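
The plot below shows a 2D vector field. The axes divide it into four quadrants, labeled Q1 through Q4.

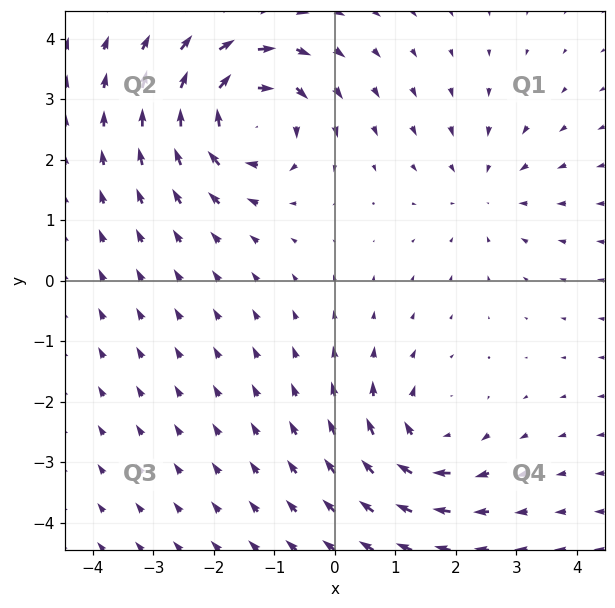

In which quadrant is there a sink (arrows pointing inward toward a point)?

Q1

The sink sits at approximately (2.5, 1.5), which lies in quadrant Q1. The divergence there is about -2, negative as expected for a sink.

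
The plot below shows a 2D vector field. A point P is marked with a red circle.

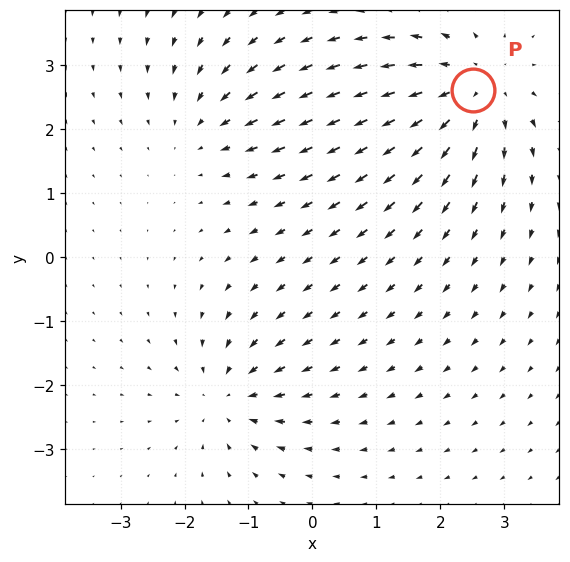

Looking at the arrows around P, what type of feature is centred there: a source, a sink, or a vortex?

source

At P (2.5, 2.6) the arrows spread outward. Divergence about +4, curl ≈0 — positive divergence with near-zero curl is a source.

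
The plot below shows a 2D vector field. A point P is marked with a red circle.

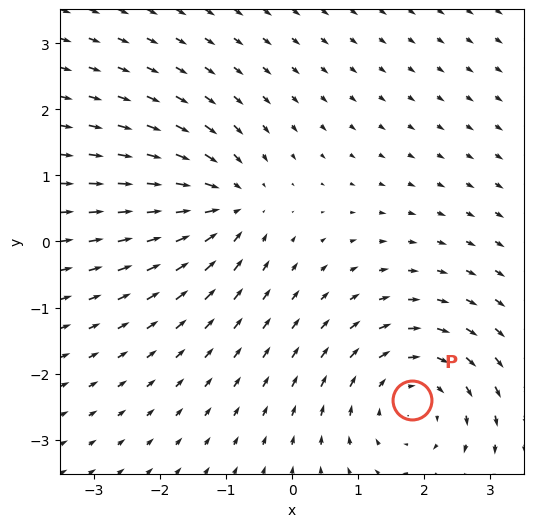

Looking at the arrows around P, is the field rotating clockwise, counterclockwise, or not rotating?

Near P at (1.8, -2.4) the arrows circulate clockwise. The curl (z-component) there is about -3; negative curl means clockwise rotation.

clockwise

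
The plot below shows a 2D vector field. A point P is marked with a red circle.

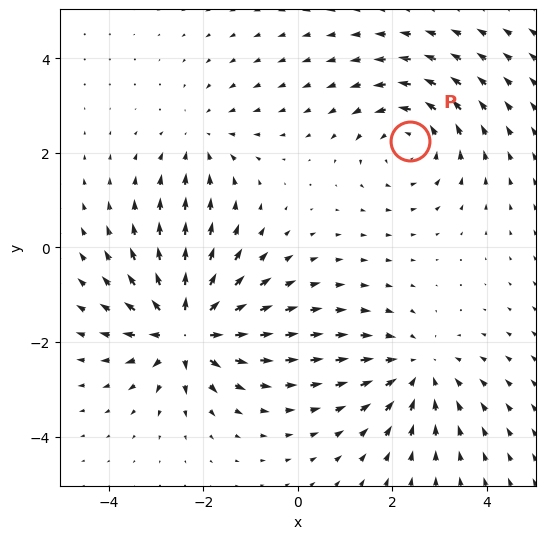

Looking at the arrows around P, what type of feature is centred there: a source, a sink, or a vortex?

At P (2.4, 2.3) the arrows circulate counterclockwise. Divergence ≈0, curl about +3 — near-zero divergence with nonzero curl is a vortex.

vortex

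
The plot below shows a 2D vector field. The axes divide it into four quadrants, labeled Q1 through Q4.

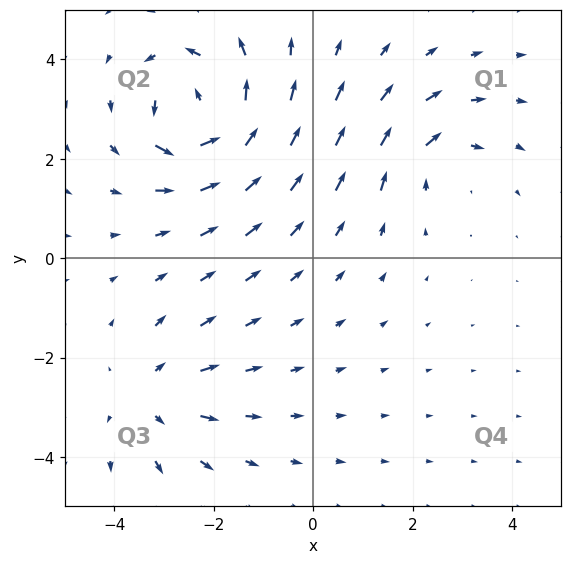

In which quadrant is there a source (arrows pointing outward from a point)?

The source sits at approximately (-3.3, -2.8), which lies in quadrant Q3. The divergence there is about +3, positive as expected for a source.

Q3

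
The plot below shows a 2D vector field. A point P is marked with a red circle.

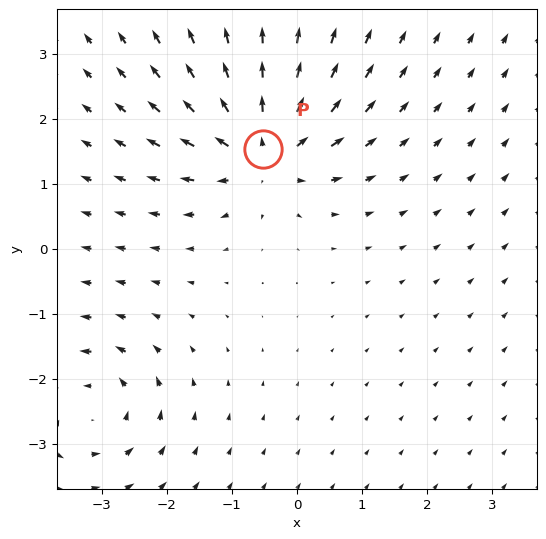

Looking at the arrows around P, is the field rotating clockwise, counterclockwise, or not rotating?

not rotating

Near P at (-0.5, 1.5) the arrows show no circulation. The curl there is ≈0.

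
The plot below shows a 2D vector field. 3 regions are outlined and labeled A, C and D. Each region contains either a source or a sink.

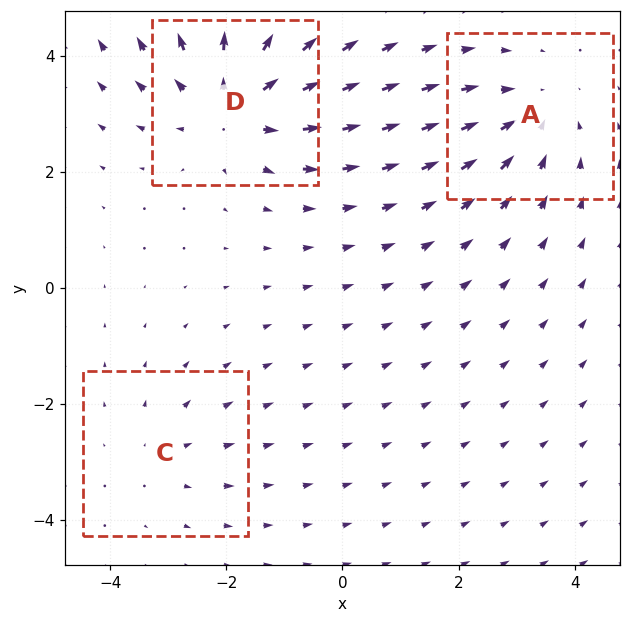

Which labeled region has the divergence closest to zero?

C

Divergence at each region's feature centre — A: about -3, C: about +2, D: about +4. Region C is closest to zero.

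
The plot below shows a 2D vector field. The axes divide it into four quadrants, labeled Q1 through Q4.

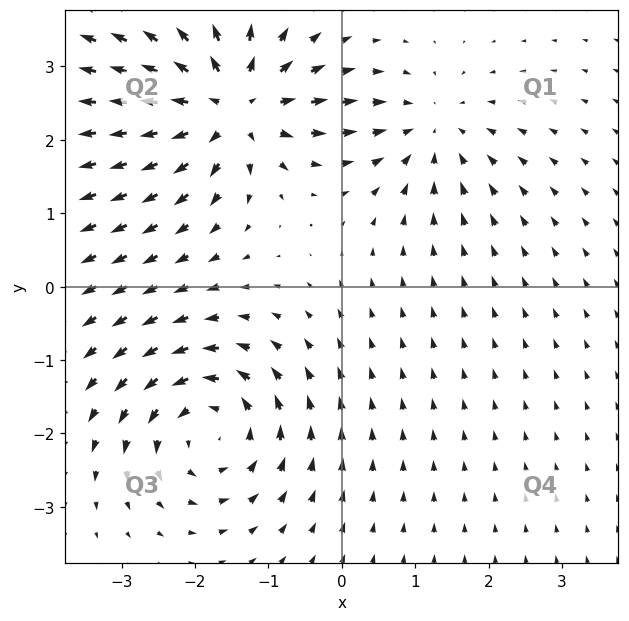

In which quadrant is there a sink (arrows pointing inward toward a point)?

Q1

The sink sits at approximately (1.2, 2.1), which lies in quadrant Q1. The divergence there is about -3, negative as expected for a sink.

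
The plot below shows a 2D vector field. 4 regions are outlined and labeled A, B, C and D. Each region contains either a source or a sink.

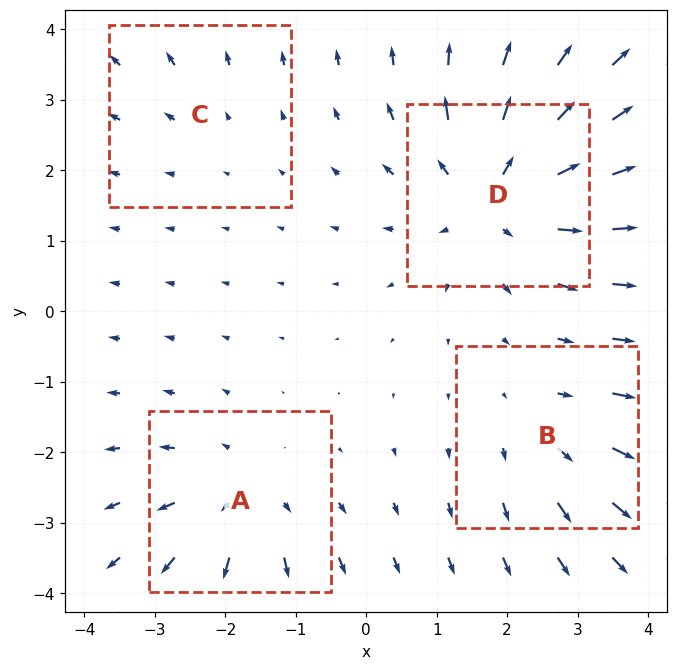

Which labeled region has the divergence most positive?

D

Divergence at each region's feature centre — A: about +4, B: about +3, C: about +2, D: about +6. Region D is most positive.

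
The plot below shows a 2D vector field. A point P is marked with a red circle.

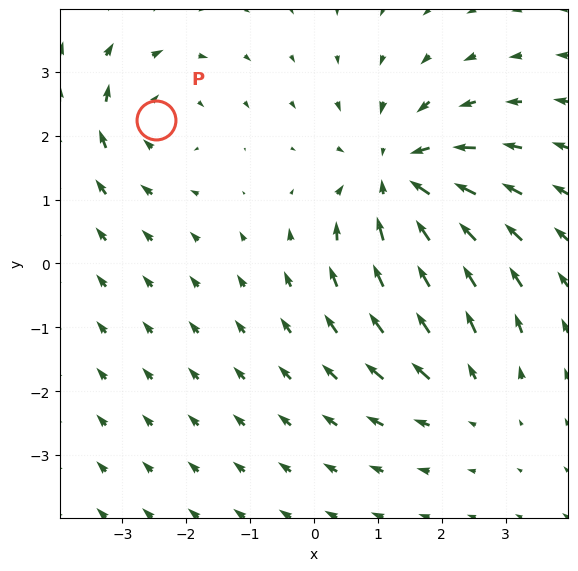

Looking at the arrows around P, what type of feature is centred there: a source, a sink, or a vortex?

At P (-2.5, 2.2) the arrows circulate clockwise. Divergence ≈0, curl about -3 — near-zero divergence with nonzero curl is a vortex.

vortex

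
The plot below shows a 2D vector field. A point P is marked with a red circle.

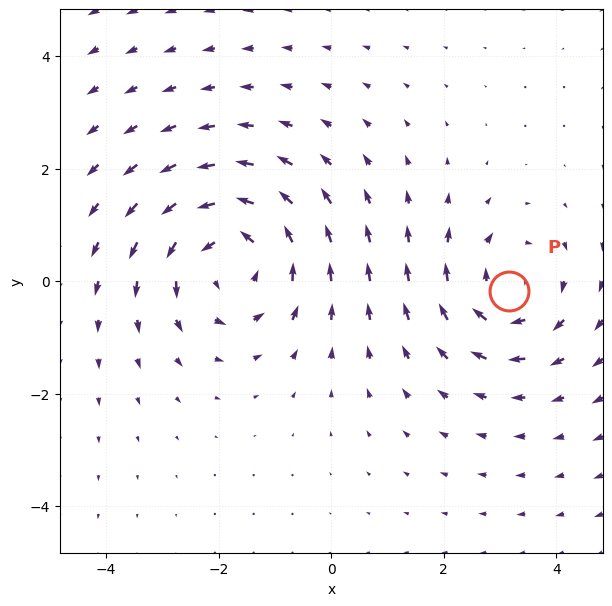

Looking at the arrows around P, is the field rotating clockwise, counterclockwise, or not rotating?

clockwise

Near P at (3.2, -0.2) the arrows circulate clockwise. The curl (z-component) there is about -3; negative curl means clockwise rotation.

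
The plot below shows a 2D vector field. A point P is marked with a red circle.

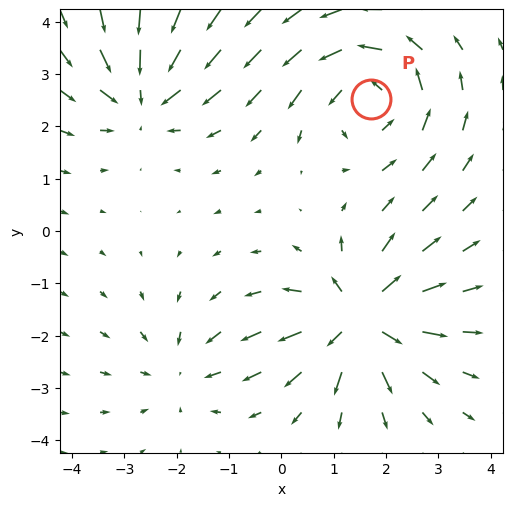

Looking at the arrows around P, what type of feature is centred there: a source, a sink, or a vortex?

vortex

At P (1.7, 2.5) the arrows circulate counterclockwise. Divergence ≈0, curl about +4 — near-zero divergence with nonzero curl is a vortex.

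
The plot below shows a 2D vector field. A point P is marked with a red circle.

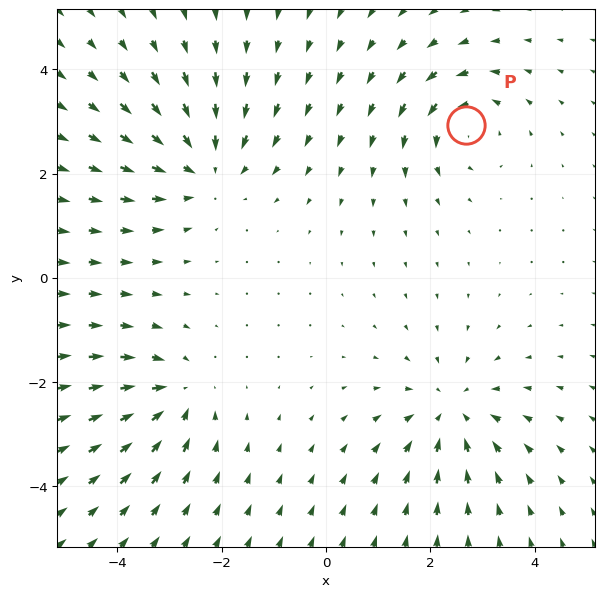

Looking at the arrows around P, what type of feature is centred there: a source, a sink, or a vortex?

At P (2.7, 2.9) the arrows circulate counterclockwise. Divergence ≈0, curl about +4 — near-zero divergence with nonzero curl is a vortex.

vortex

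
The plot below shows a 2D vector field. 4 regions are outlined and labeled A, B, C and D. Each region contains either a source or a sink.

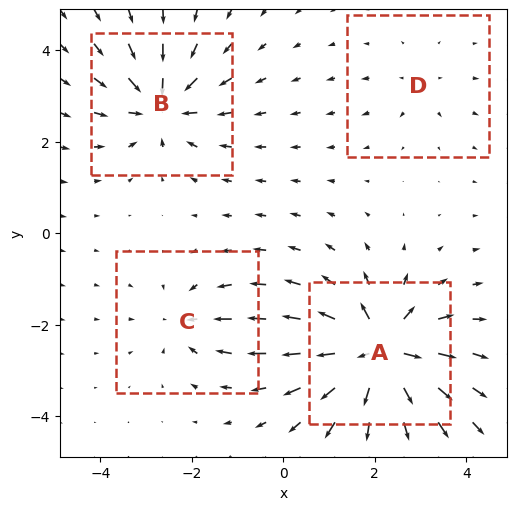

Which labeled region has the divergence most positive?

A

Divergence at each region's feature centre — A: about +8, B: about -6, C: about -4, D: about +2. Region A is most positive.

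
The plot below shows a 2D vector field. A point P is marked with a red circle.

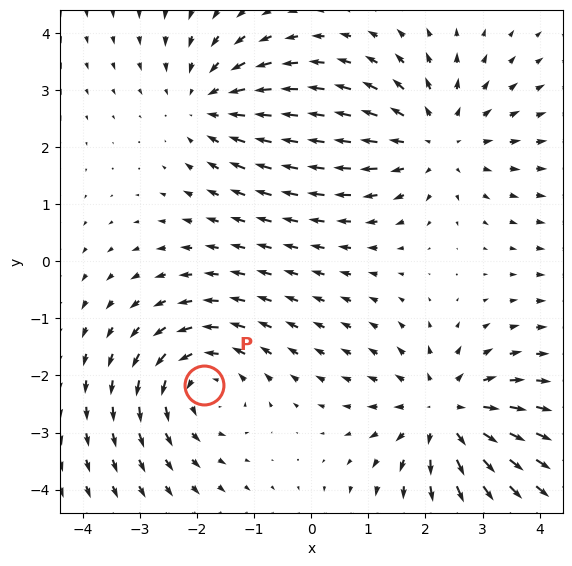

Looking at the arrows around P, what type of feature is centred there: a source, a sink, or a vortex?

vortex

At P (-1.9, -2.2) the arrows circulate counterclockwise. Divergence ≈0, curl about +4 — near-zero divergence with nonzero curl is a vortex.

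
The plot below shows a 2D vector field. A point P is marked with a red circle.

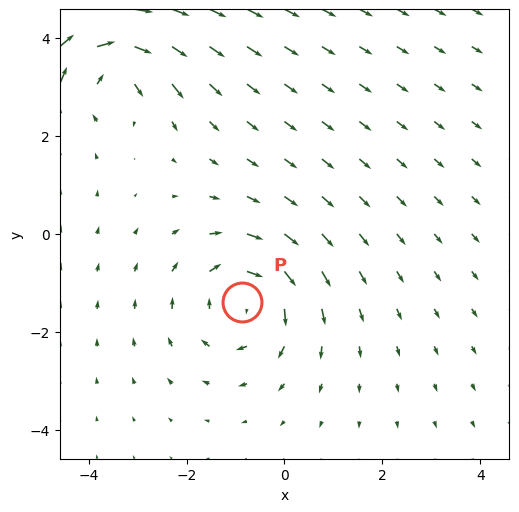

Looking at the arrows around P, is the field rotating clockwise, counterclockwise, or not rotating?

Near P at (-0.9, -1.4) the arrows circulate clockwise. The curl (z-component) there is about -3; negative curl means clockwise rotation.

clockwise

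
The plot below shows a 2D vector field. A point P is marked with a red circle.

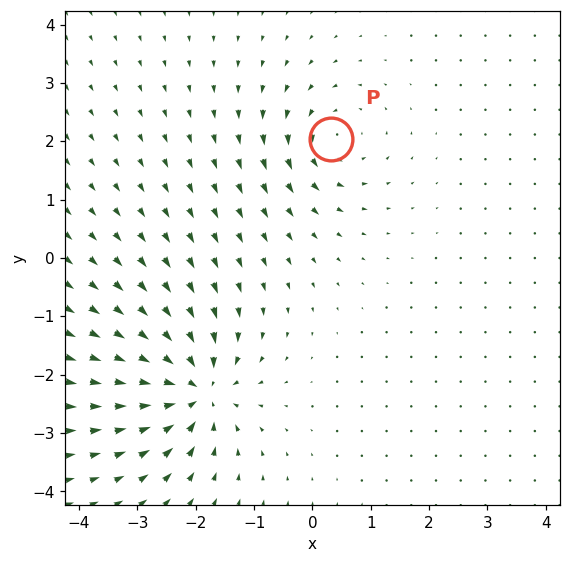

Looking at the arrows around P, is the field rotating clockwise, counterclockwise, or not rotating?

counterclockwise

Near P at (0.3, 2.0) the arrows circulate counterclockwise. The curl (z-component) there is about +4; positive curl means counterclockwise rotation.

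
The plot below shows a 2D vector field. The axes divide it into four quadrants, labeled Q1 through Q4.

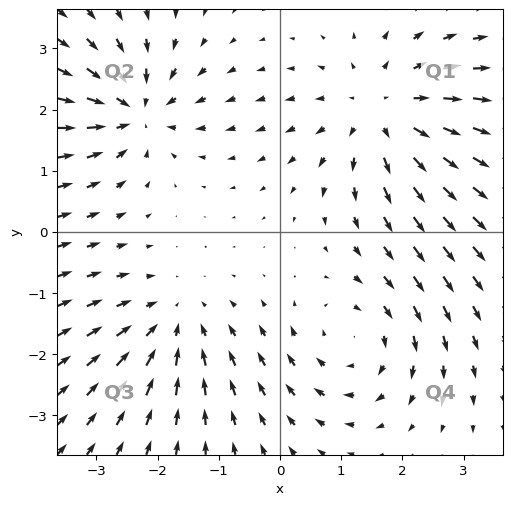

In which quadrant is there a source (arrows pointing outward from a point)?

The source sits at approximately (1.7, 2.0), which lies in quadrant Q1. The divergence there is about +4, positive as expected for a source.

Q1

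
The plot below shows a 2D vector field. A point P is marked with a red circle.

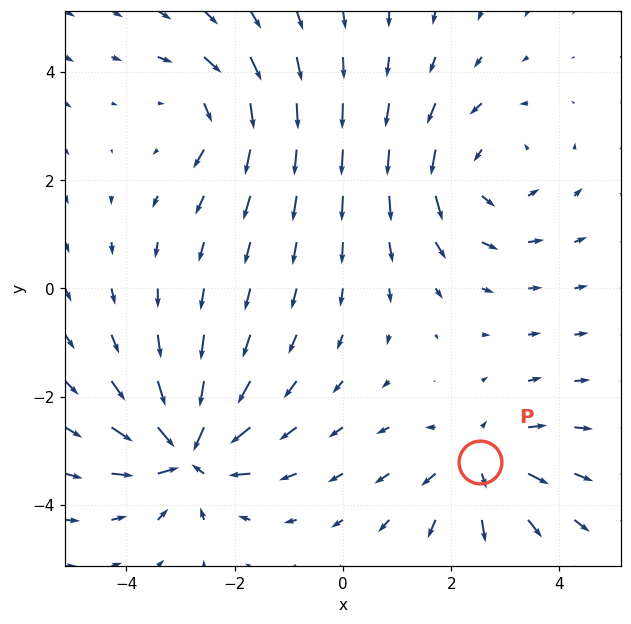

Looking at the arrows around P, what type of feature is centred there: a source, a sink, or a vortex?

At P (2.5, -3.2) the arrows spread outward. Divergence about +4, curl ≈0 — positive divergence with near-zero curl is a source.

source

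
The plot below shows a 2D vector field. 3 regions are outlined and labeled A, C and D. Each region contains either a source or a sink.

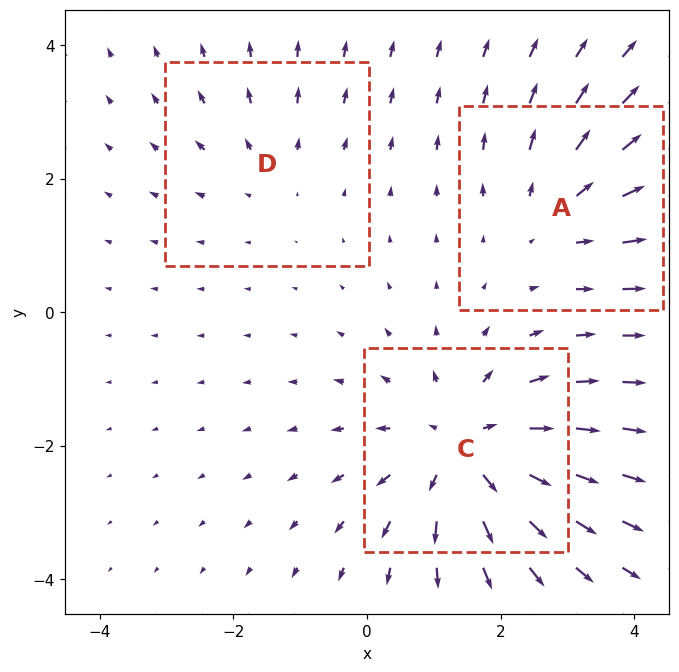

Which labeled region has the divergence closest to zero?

D

Divergence at each region's feature centre — A: about +3, C: about +4, D: about +2. Region D is closest to zero.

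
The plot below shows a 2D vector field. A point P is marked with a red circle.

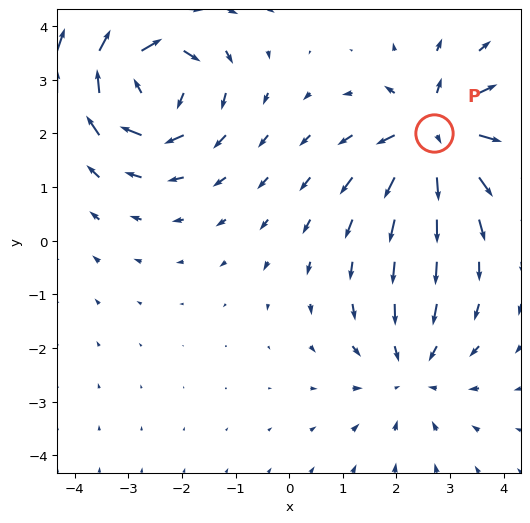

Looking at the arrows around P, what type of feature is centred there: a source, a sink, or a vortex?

At P (2.7, 2.0) the arrows spread outward. Divergence about +6, curl ≈0 — positive divergence with near-zero curl is a source.

source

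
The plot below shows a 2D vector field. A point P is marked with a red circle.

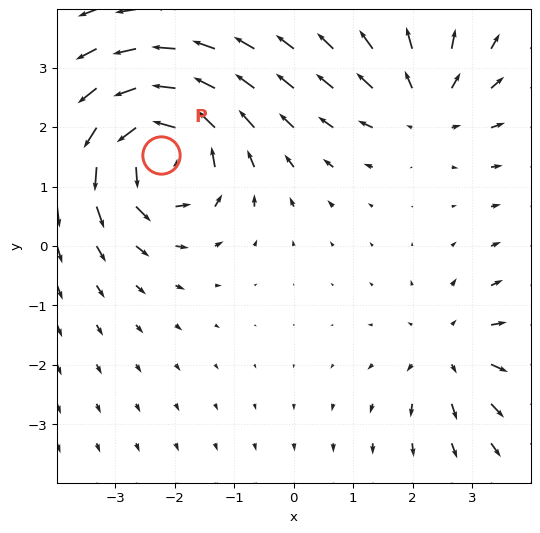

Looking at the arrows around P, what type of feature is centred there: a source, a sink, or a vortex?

At P (-2.2, 1.5) the arrows circulate counterclockwise. Divergence ≈0, curl about +6 — near-zero divergence with nonzero curl is a vortex.

vortex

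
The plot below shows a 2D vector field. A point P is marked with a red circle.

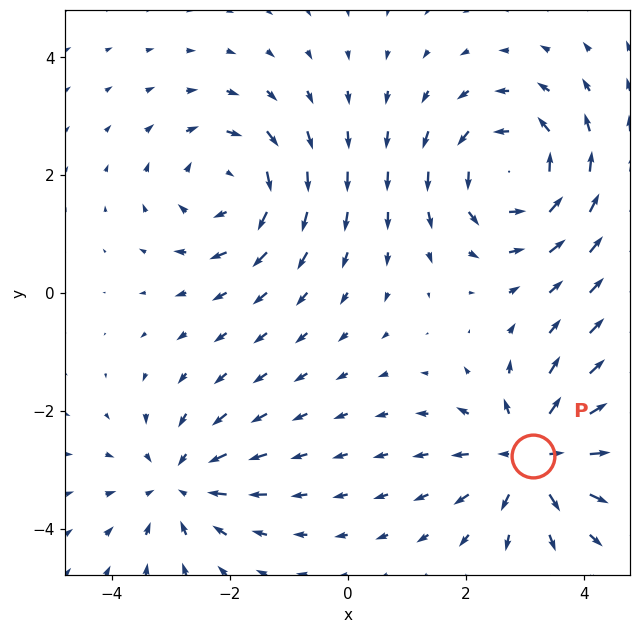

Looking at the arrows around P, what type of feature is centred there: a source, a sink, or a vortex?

source

At P (3.1, -2.8) the arrows spread outward. Divergence about +4, curl ≈0 — positive divergence with near-zero curl is a source.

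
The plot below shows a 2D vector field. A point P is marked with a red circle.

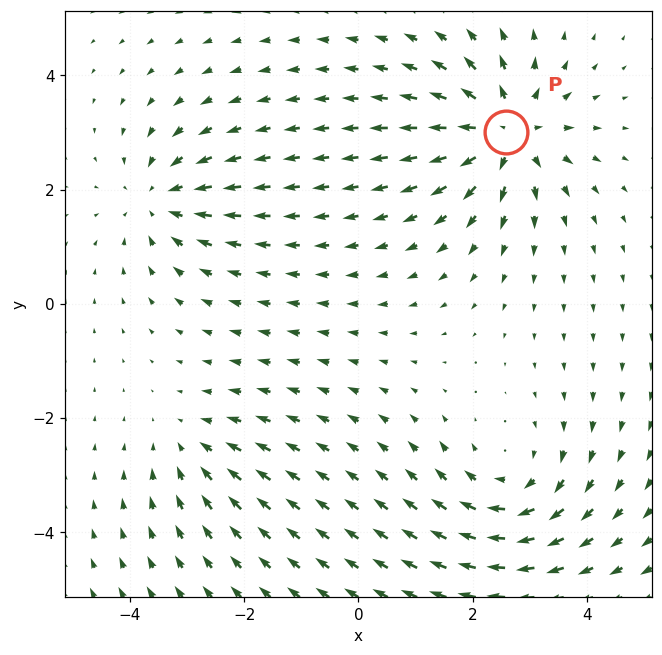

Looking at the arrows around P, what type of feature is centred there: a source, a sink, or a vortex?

source

At P (2.6, 3.0) the arrows spread outward. Divergence about +6, curl ≈0 — positive divergence with near-zero curl is a source.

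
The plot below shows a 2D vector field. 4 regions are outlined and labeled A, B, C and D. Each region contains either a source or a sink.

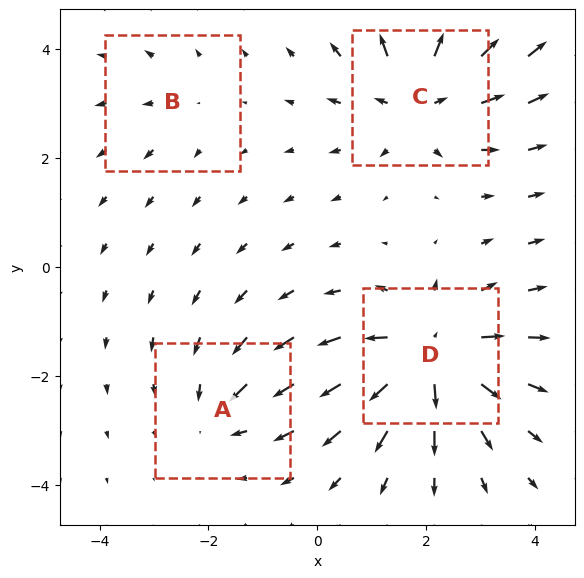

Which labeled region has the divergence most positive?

Divergence at each region's feature centre — A: about -3, B: about +2, C: about +5, D: about +7. Region D is most positive.

D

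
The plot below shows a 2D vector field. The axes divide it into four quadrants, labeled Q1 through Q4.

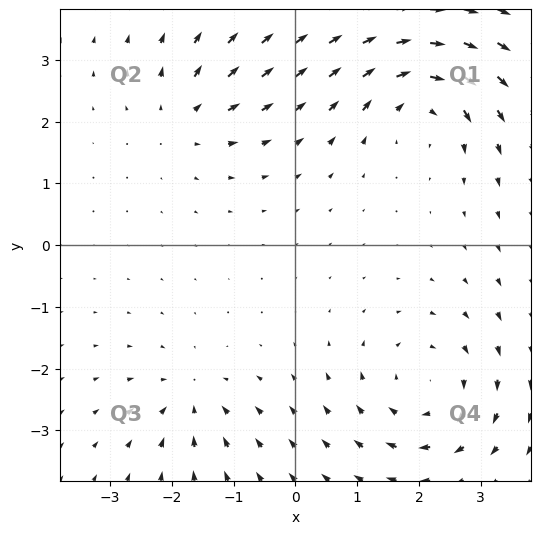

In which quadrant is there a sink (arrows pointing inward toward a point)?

Q3

The sink sits at approximately (-1.7, -2.5), which lies in quadrant Q3. The divergence there is about -4, negative as expected for a sink.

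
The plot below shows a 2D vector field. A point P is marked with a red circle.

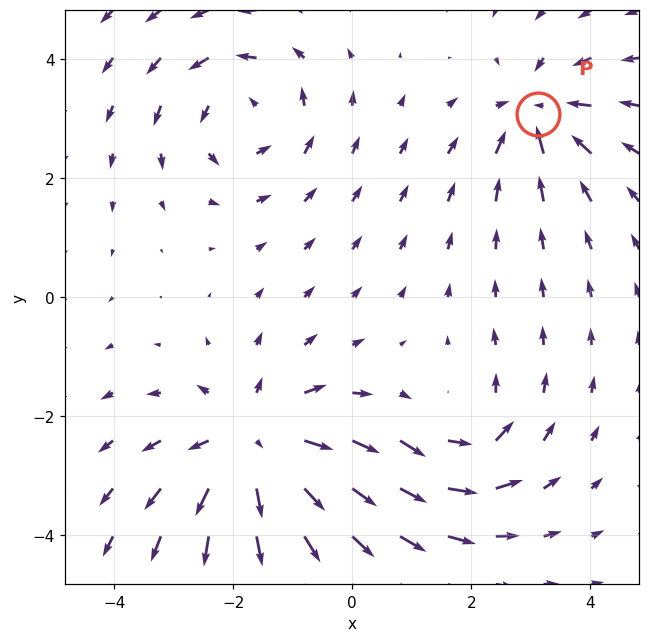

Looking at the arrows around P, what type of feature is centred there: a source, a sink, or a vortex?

At P (3.1, 3.1) the arrows converge inward. Divergence about -4, curl ≈0 — negative divergence with near-zero curl is a sink.

sink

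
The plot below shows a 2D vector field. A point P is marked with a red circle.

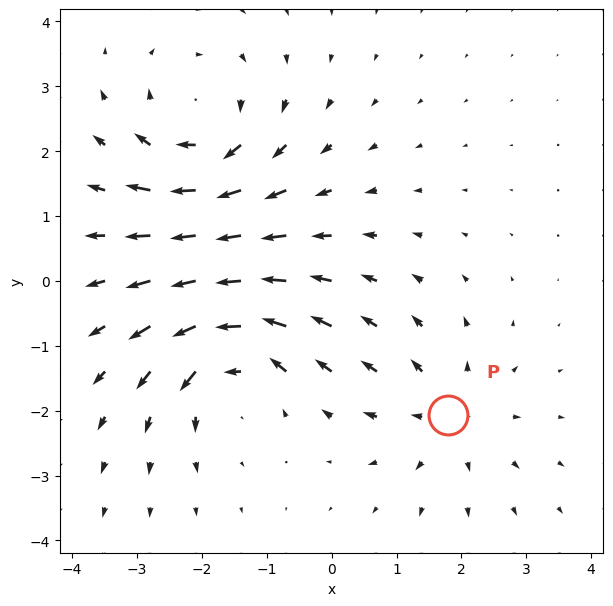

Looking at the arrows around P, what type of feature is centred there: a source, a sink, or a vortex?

At P (1.8, -2.1) the arrows spread outward. Divergence about +3, curl ≈0 — positive divergence with near-zero curl is a source.

source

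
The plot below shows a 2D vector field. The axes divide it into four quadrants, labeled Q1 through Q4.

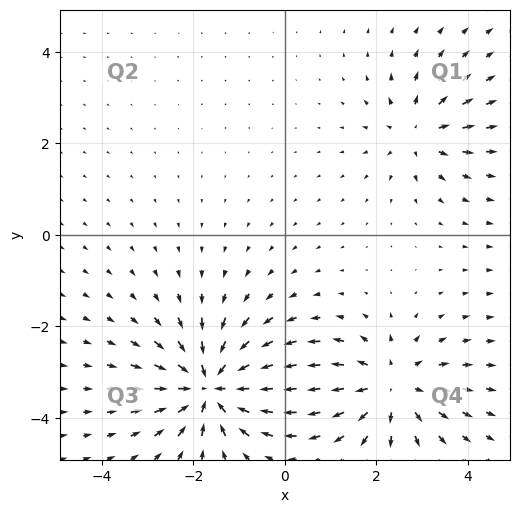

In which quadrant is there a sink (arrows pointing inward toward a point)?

The sink sits at approximately (-1.6, -3.3), which lies in quadrant Q3. The divergence there is about -6, negative as expected for a sink.

Q3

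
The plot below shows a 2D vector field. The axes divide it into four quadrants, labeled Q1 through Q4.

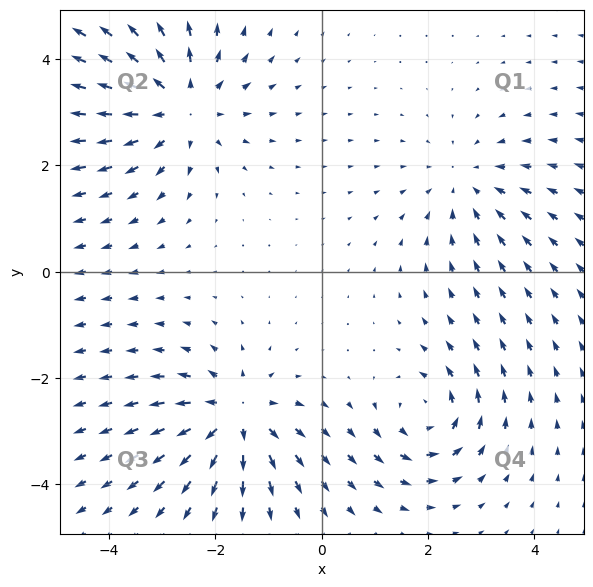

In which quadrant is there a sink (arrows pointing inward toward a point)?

Q1

The sink sits at approximately (2.7, 1.6), which lies in quadrant Q1. The divergence there is about -2, negative as expected for a sink.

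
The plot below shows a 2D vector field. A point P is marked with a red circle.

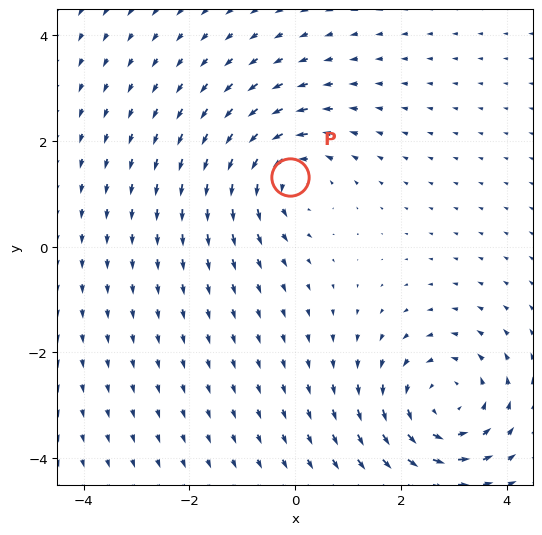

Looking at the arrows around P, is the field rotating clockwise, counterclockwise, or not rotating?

counterclockwise

Near P at (-0.1, 1.3) the arrows circulate counterclockwise. The curl (z-component) there is about +4; positive curl means counterclockwise rotation.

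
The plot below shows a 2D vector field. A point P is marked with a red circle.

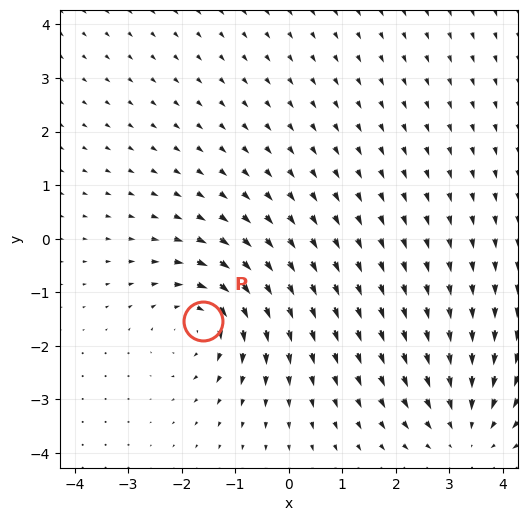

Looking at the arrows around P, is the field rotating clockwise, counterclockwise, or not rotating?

Near P at (-1.6, -1.5) the arrows circulate clockwise. The curl (z-component) there is about -5; negative curl means clockwise rotation.

clockwise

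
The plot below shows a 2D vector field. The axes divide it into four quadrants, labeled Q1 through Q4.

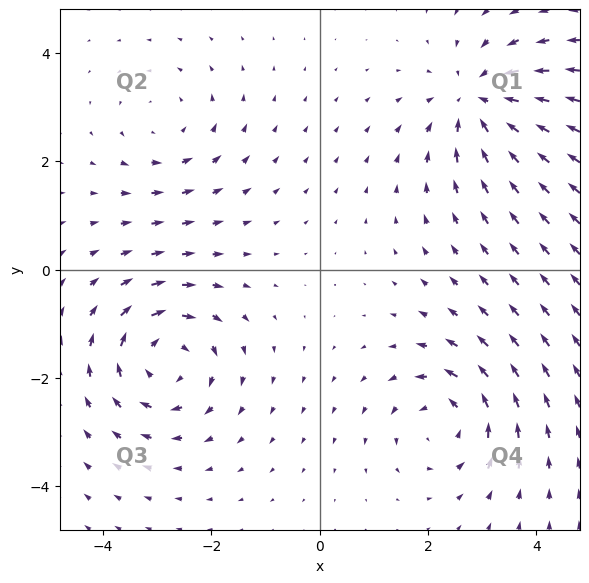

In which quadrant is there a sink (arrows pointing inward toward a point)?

The sink sits at approximately (2.9, 3.1), which lies in quadrant Q1. The divergence there is about -5, negative as expected for a sink.

Q1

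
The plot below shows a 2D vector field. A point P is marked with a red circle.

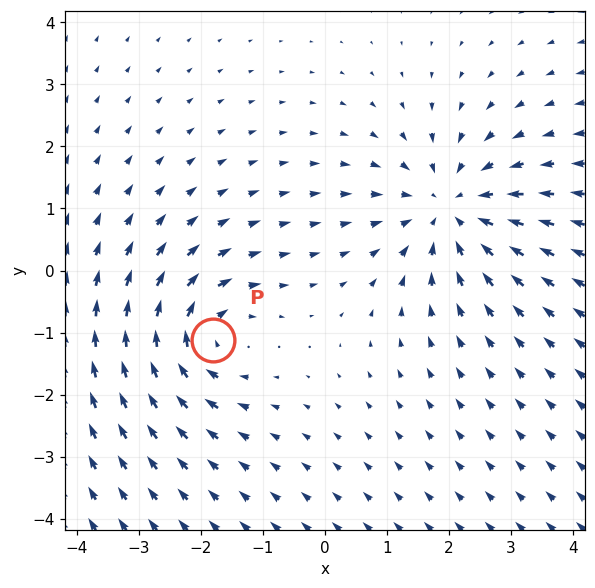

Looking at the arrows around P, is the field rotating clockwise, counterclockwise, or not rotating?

Near P at (-1.8, -1.1) the arrows circulate clockwise. The curl (z-component) there is about -4; negative curl means clockwise rotation.

clockwise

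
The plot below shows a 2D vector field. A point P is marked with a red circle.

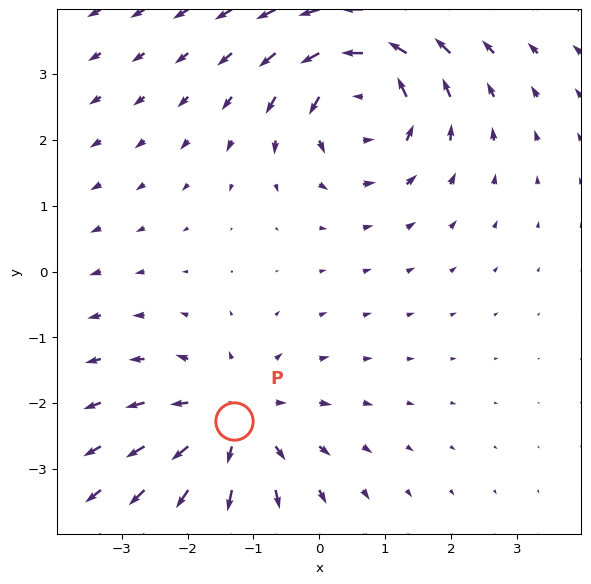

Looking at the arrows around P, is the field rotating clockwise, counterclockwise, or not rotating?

not rotating

Near P at (-1.3, -2.3) the arrows show no circulation. The curl there is ≈0.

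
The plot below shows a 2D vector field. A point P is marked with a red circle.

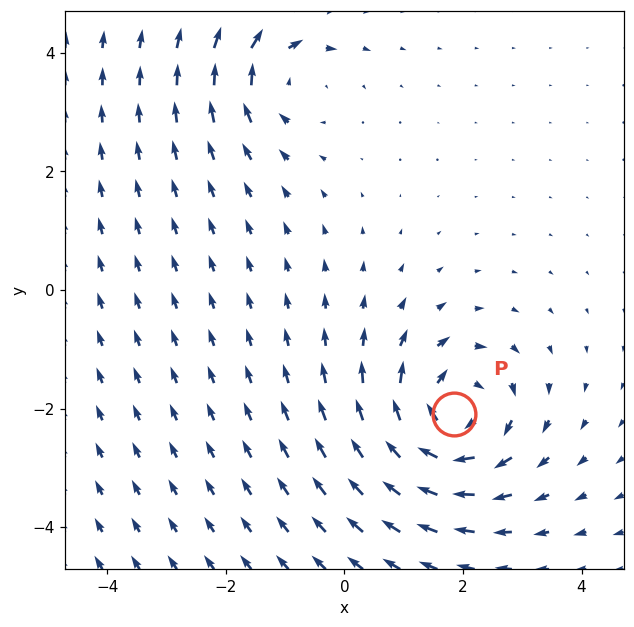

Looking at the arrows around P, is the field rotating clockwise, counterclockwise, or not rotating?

Near P at (1.8, -2.1) the arrows circulate clockwise. The curl (z-component) there is about -6; negative curl means clockwise rotation.

clockwise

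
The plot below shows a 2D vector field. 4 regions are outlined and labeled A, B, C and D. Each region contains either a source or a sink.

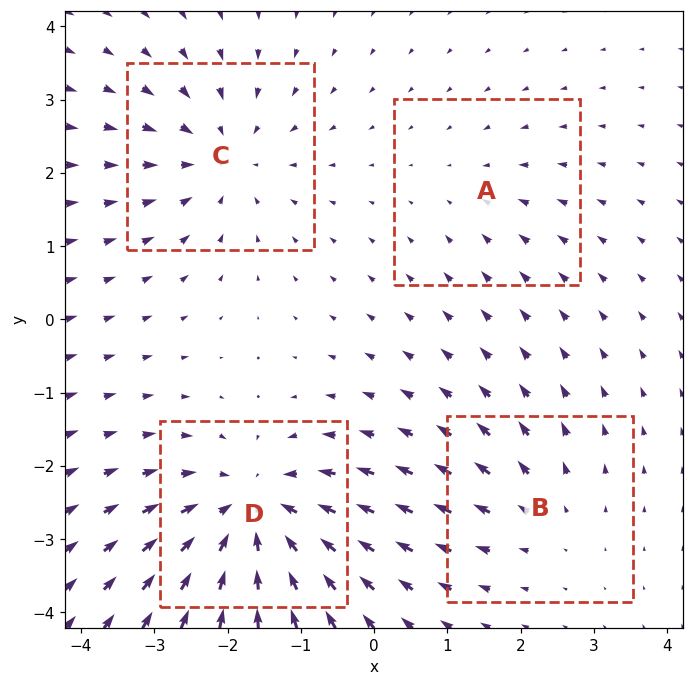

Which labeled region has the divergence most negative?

Divergence at each region's feature centre — A: about -2, B: about +3, C: about -4, D: about -6. Region D is most negative.

D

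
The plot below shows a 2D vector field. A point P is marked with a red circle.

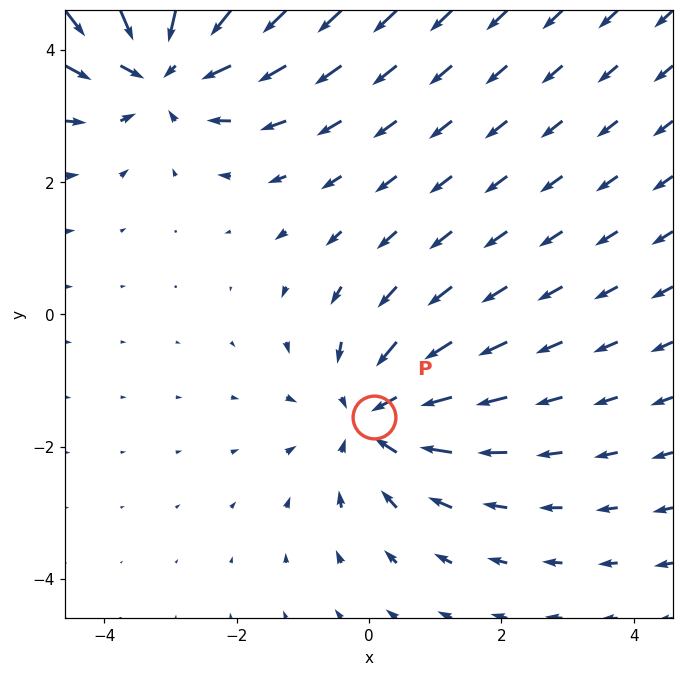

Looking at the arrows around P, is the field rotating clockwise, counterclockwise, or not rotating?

not rotating

Near P at (0.1, -1.5) the arrows show no circulation. The curl there is ≈0.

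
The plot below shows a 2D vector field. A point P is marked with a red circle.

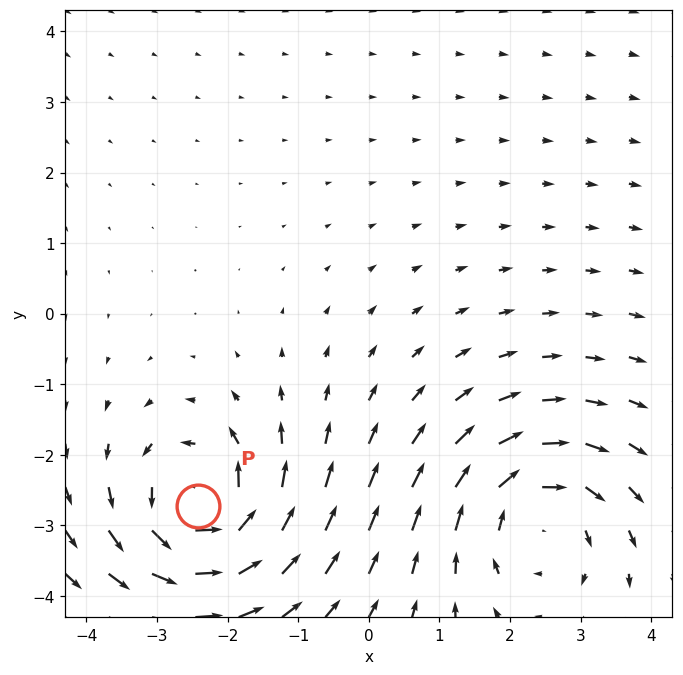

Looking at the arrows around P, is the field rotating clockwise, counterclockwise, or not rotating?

counterclockwise

Near P at (-2.4, -2.7) the arrows circulate counterclockwise. The curl (z-component) there is about +5; positive curl means counterclockwise rotation.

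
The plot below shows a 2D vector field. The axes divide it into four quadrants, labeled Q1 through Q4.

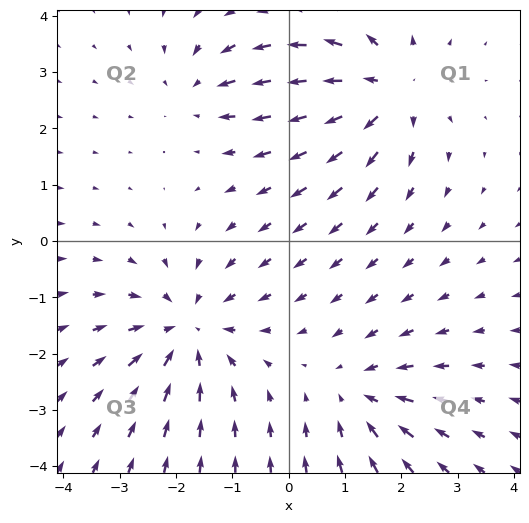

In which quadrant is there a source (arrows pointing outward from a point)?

Q1

The source sits at approximately (1.8, 2.7), which lies in quadrant Q1. The divergence there is about +5, positive as expected for a source.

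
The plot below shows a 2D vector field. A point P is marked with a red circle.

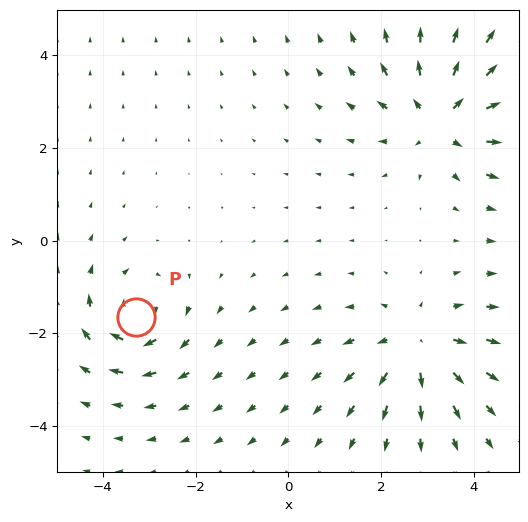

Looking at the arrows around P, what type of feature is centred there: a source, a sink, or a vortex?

vortex

At P (-3.3, -1.7) the arrows circulate clockwise. Divergence ≈0, curl about -4 — near-zero divergence with nonzero curl is a vortex.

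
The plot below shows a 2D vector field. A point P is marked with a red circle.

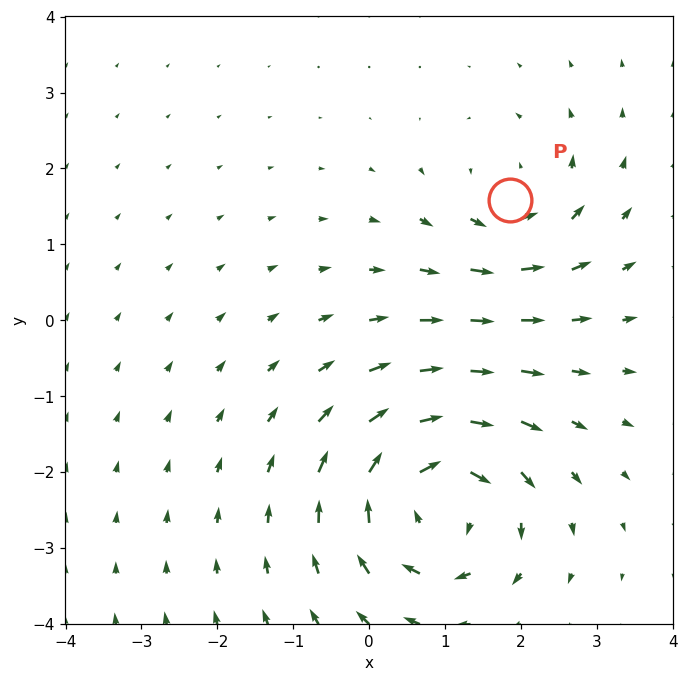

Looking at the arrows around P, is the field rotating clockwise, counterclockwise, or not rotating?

counterclockwise

Near P at (1.8, 1.6) the arrows circulate counterclockwise. The curl (z-component) there is about +3; positive curl means counterclockwise rotation.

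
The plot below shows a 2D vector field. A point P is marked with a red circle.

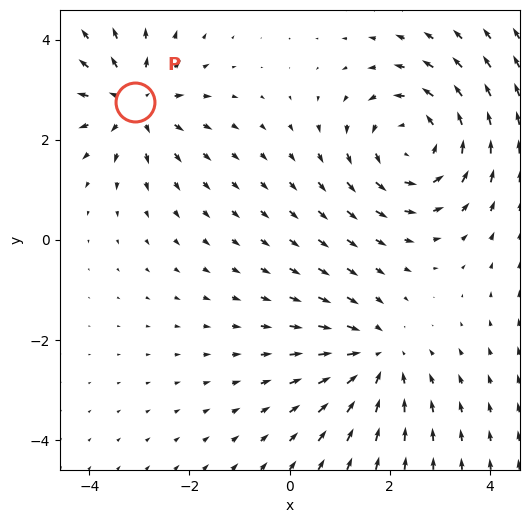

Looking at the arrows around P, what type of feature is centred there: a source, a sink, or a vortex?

source

At P (-3.1, 2.7) the arrows spread outward. Divergence about +4, curl ≈0 — positive divergence with near-zero curl is a source.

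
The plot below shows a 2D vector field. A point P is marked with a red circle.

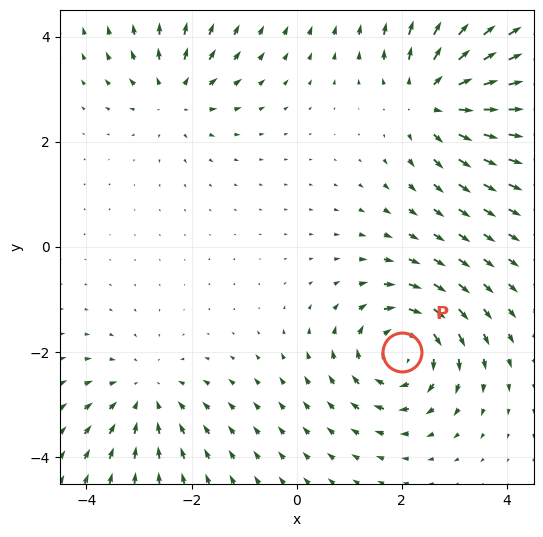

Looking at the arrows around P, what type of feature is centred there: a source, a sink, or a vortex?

vortex

At P (2.0, -2.0) the arrows circulate clockwise. Divergence ≈0, curl about -6 — near-zero divergence with nonzero curl is a vortex.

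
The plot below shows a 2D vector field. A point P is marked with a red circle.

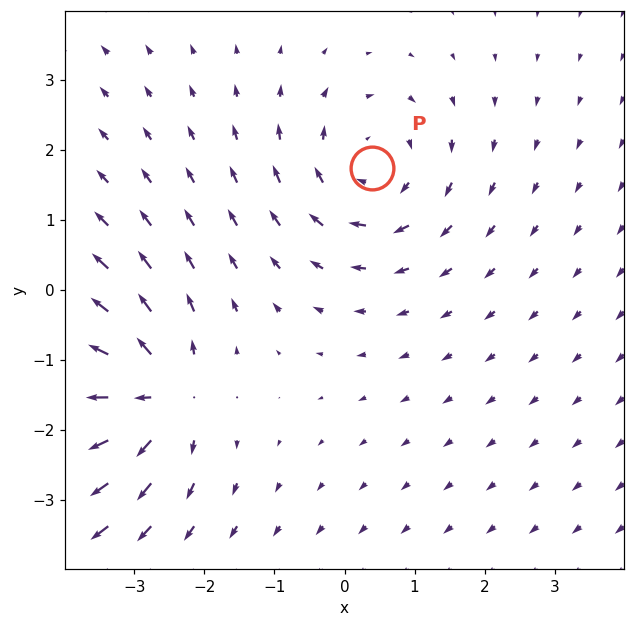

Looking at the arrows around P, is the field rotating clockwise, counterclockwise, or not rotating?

clockwise

Near P at (0.4, 1.7) the arrows circulate clockwise. The curl (z-component) there is about -3; negative curl means clockwise rotation.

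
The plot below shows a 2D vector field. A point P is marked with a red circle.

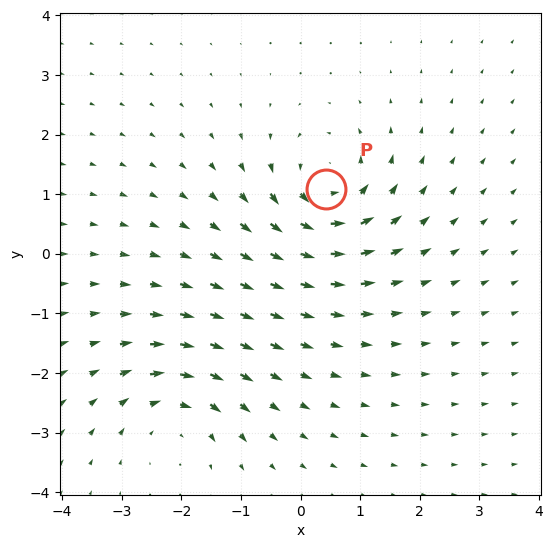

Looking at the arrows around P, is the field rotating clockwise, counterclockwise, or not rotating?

Near P at (0.4, 1.1) the arrows circulate counterclockwise. The curl (z-component) there is about +6; positive curl means counterclockwise rotation.

counterclockwise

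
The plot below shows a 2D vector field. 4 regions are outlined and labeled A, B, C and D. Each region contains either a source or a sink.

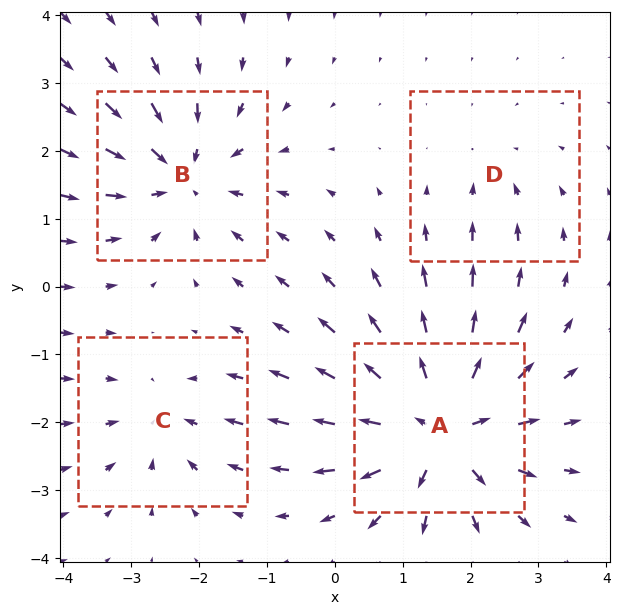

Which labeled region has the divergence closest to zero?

D

Divergence at each region's feature centre — A: about +7, B: about -5, C: about -3, D: about -2. Region D is closest to zero.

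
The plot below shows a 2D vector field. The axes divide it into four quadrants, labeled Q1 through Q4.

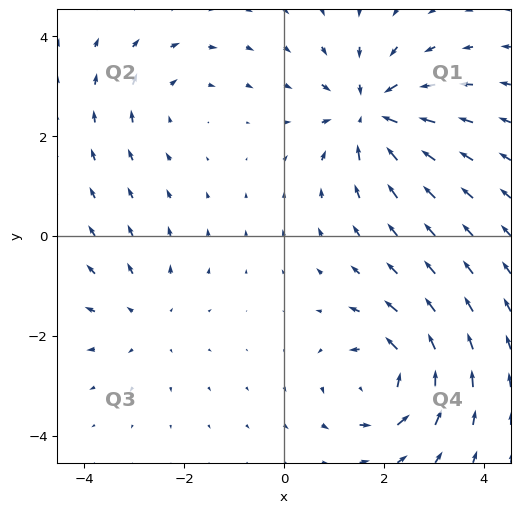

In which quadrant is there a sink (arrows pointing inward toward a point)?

The sink sits at approximately (1.7, 2.5), which lies in quadrant Q1. The divergence there is about -5, negative as expected for a sink.

Q1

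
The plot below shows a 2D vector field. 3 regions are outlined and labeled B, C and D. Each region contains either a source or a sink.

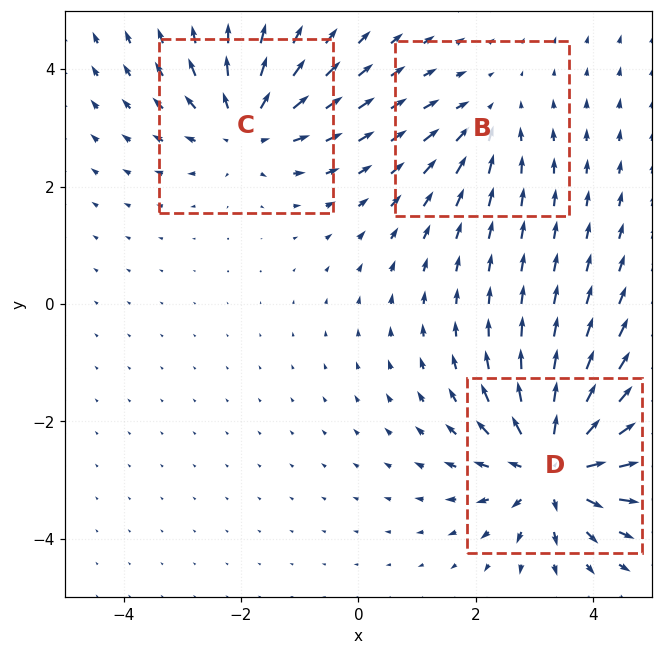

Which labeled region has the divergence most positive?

D

Divergence at each region's feature centre — B: about -2, C: about +4, D: about +5. Region D is most positive.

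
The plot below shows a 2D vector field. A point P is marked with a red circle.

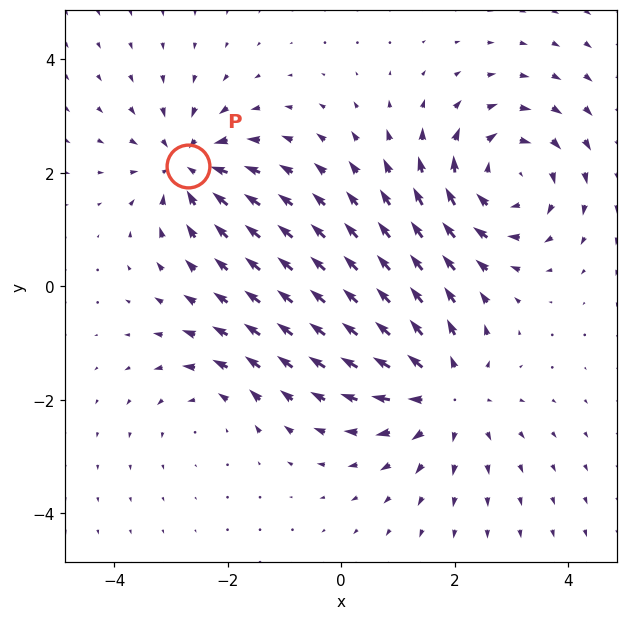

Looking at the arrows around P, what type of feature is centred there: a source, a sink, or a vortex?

sink

At P (-2.7, 2.1) the arrows converge inward. Divergence about -5, curl ≈0 — negative divergence with near-zero curl is a sink.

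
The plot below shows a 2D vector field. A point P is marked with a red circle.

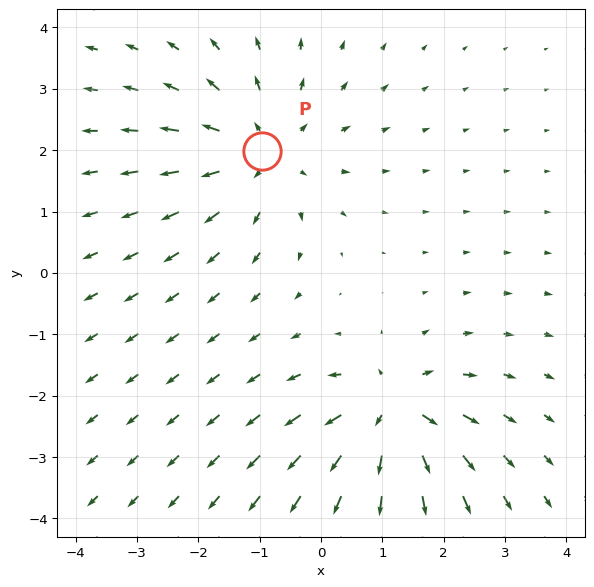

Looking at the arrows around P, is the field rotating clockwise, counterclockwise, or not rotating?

Near P at (-1.0, 2.0) the arrows show no circulation. The curl there is ≈0.

not rotating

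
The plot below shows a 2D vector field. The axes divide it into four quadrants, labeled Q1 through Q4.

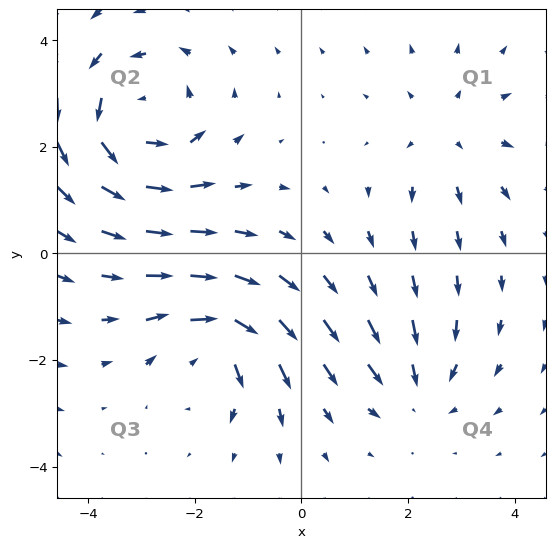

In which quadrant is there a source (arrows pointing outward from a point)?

Q1

The source sits at approximately (2.8, 2.2), which lies in quadrant Q1. The divergence there is about +2, positive as expected for a source.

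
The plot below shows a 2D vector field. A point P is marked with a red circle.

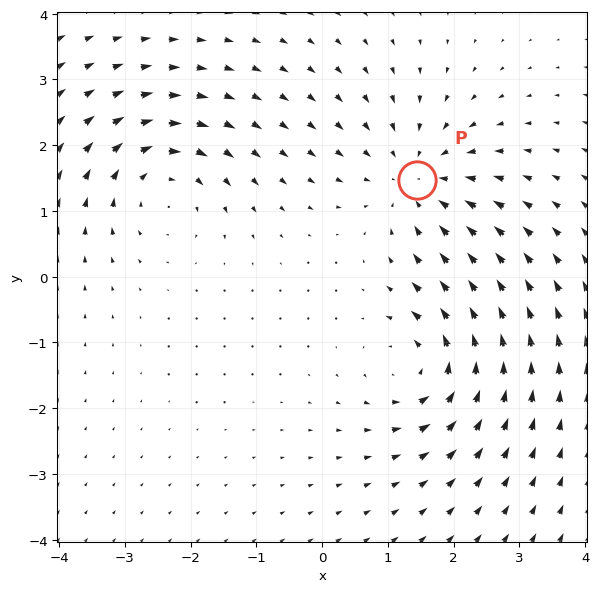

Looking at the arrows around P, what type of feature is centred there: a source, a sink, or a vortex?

sink

At P (1.4, 1.5) the arrows converge inward. Divergence about -5, curl ≈0 — negative divergence with near-zero curl is a sink.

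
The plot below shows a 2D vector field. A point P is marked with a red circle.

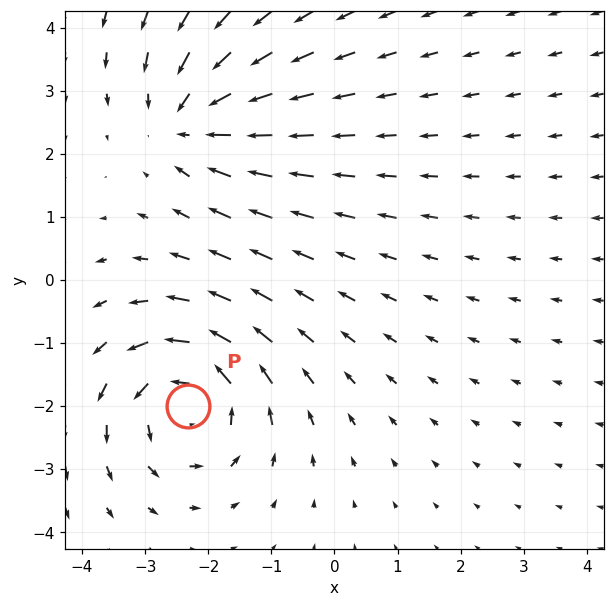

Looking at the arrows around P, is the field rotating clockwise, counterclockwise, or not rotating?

counterclockwise

Near P at (-2.3, -2.0) the arrows circulate counterclockwise. The curl (z-component) there is about +5; positive curl means counterclockwise rotation.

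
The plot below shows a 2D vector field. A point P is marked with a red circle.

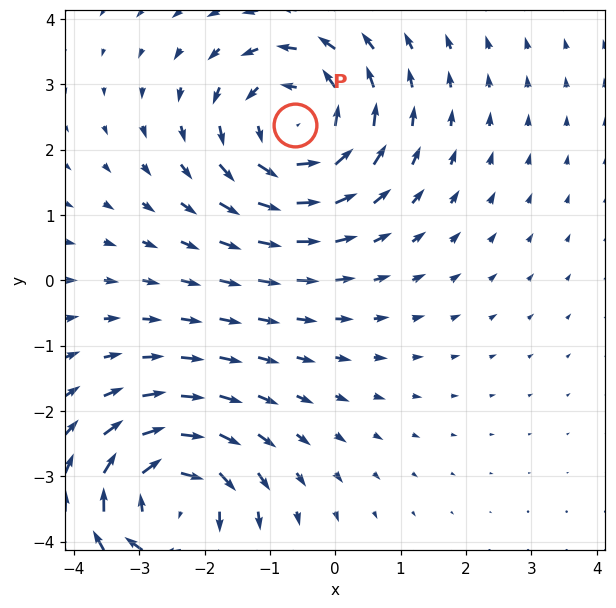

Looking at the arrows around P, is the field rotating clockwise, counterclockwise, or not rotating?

Near P at (-0.6, 2.4) the arrows circulate counterclockwise. The curl (z-component) there is about +4; positive curl means counterclockwise rotation.

counterclockwise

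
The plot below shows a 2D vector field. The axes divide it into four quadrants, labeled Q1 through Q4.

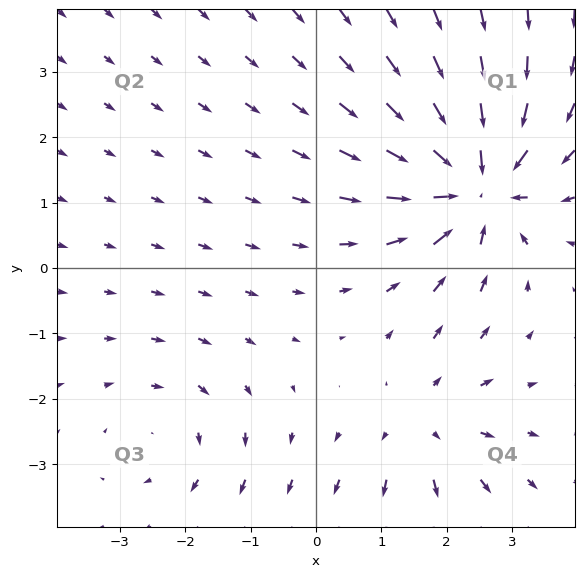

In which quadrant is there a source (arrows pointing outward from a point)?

The source sits at approximately (1.7, -2.4), which lies in quadrant Q4. The divergence there is about +3, positive as expected for a source.

Q4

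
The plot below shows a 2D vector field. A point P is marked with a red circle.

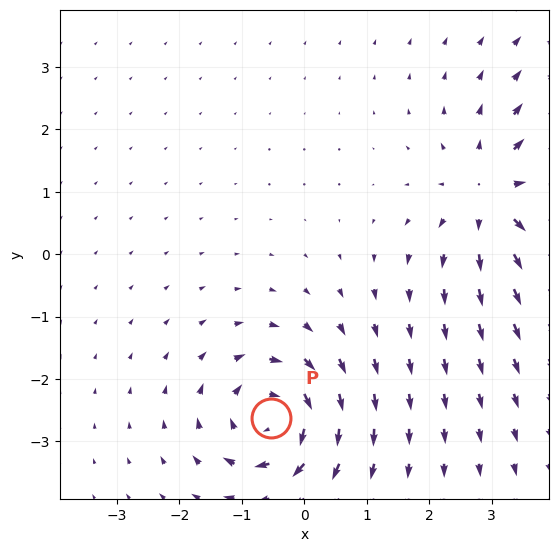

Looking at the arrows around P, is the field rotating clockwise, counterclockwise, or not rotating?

clockwise

Near P at (-0.5, -2.6) the arrows circulate clockwise. The curl (z-component) there is about -5; negative curl means clockwise rotation.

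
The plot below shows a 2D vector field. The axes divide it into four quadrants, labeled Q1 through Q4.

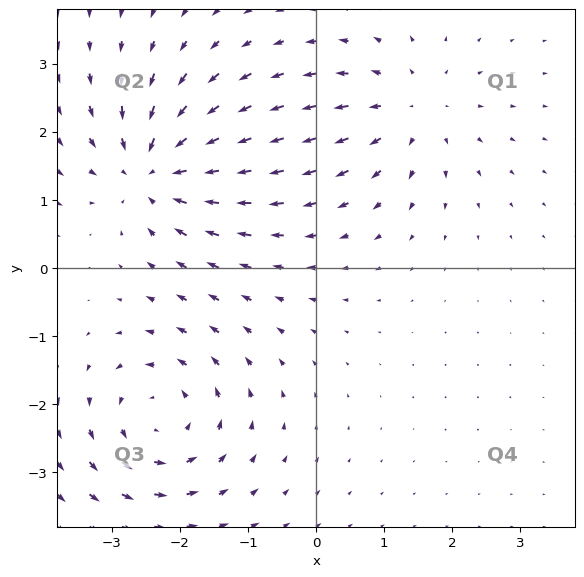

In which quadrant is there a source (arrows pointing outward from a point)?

The source sits at approximately (1.4, 2.3), which lies in quadrant Q1. The divergence there is about +3, positive as expected for a source.

Q1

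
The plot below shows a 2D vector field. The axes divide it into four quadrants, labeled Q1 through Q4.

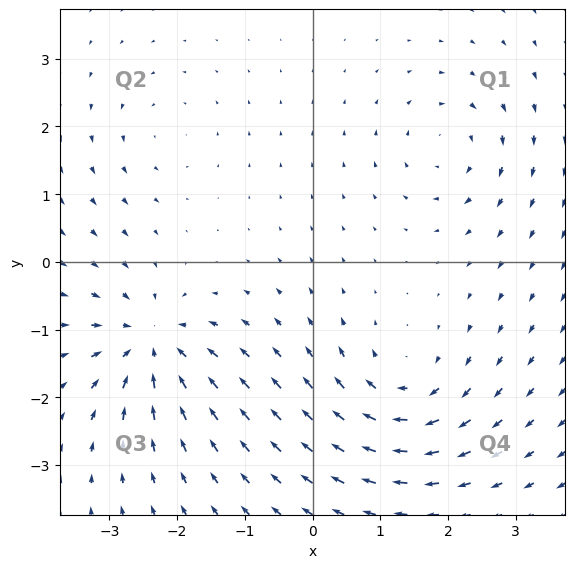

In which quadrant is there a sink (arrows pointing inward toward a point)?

The sink sits at approximately (-2.4, -1.2), which lies in quadrant Q3. The divergence there is about -7, negative as expected for a sink.

Q3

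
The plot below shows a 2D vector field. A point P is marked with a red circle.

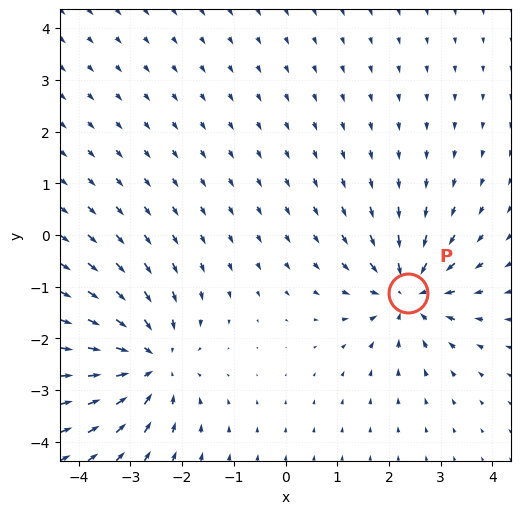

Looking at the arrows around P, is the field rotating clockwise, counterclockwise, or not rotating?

Near P at (2.4, -1.1) the arrows show no circulation. The curl there is ≈0.

not rotating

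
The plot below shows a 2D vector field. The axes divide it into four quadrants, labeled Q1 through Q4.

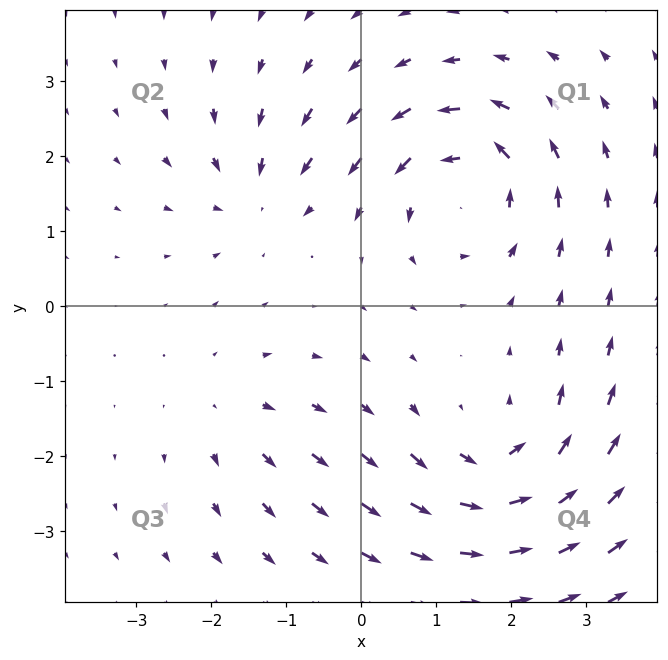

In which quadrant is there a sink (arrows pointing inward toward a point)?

Q2

The sink sits at approximately (-1.4, 1.5), which lies in quadrant Q2. The divergence there is about -4, negative as expected for a sink.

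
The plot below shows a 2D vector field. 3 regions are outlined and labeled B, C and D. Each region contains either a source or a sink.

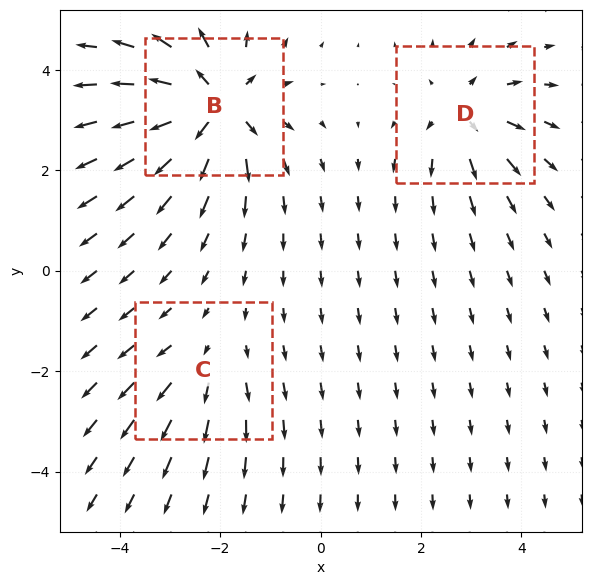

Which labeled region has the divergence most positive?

Divergence at each region's feature centre — B: about +6, C: about +2, D: about +3. Region B is most positive.

B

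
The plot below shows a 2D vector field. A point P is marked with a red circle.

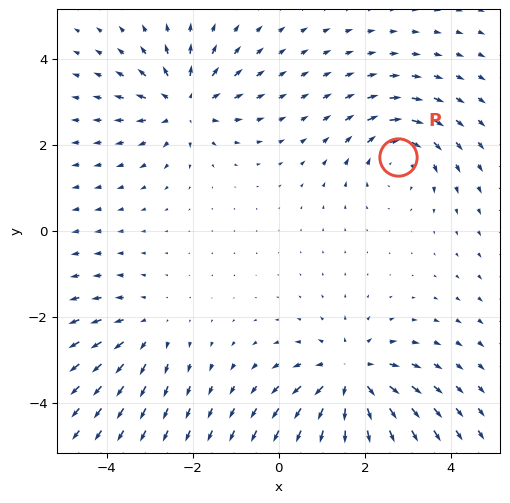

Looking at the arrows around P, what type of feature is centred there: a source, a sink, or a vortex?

At P (2.8, 1.7) the arrows circulate clockwise. Divergence ≈0, curl about -4 — near-zero divergence with nonzero curl is a vortex.

vortex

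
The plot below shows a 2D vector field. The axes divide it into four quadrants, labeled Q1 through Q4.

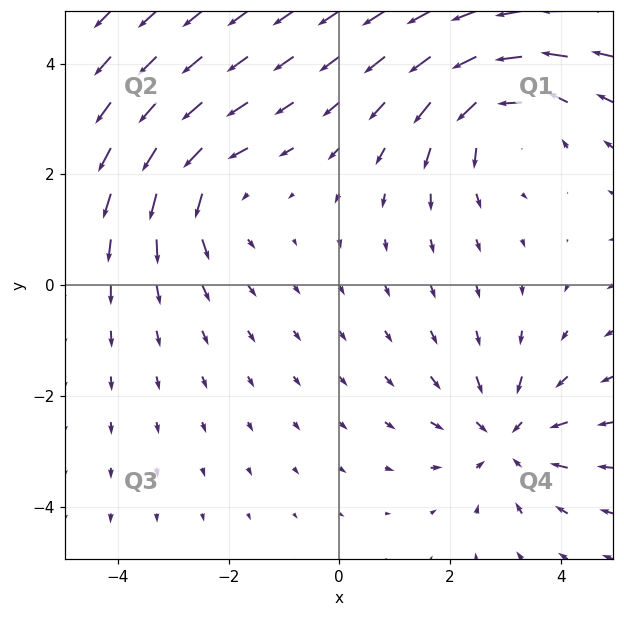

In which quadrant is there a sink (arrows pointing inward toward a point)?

Q4

The sink sits at approximately (3.0, -2.8), which lies in quadrant Q4. The divergence there is about -3, negative as expected for a sink.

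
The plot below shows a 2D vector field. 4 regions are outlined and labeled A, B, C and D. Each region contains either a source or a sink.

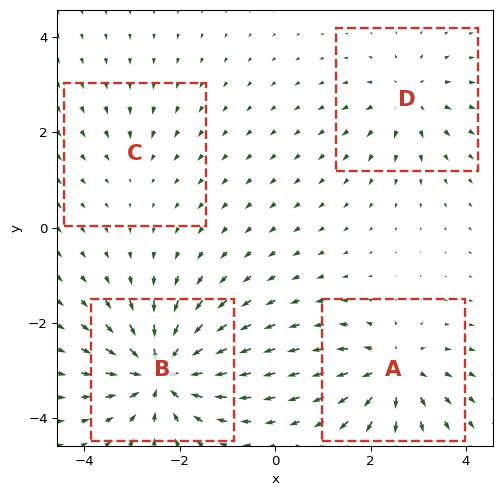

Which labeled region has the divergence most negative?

B

Divergence at each region's feature centre — A: about +6, B: about -8, C: about -2, D: about +4. Region B is most negative.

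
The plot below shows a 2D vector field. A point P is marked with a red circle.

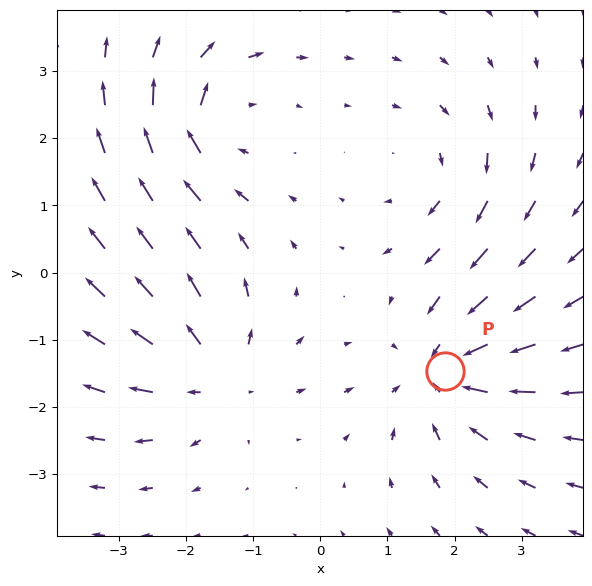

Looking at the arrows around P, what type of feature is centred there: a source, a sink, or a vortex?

At P (1.9, -1.5) the arrows converge inward. Divergence about -5, curl ≈0 — negative divergence with near-zero curl is a sink.

sink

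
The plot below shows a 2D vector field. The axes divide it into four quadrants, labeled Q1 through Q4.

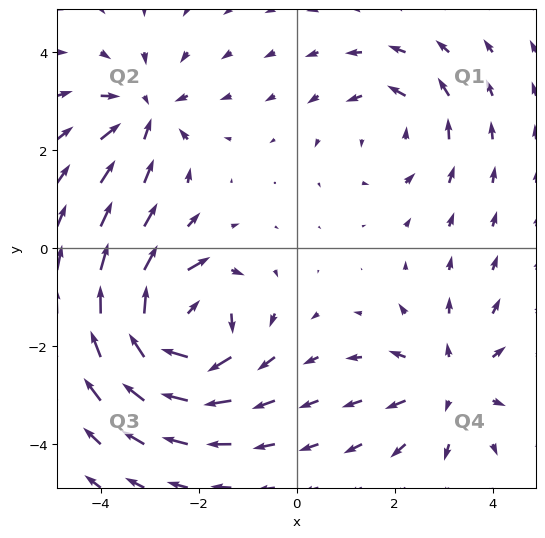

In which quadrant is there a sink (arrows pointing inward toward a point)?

The sink sits at approximately (-3.1, 2.7), which lies in quadrant Q2. The divergence there is about -4, negative as expected for a sink.

Q2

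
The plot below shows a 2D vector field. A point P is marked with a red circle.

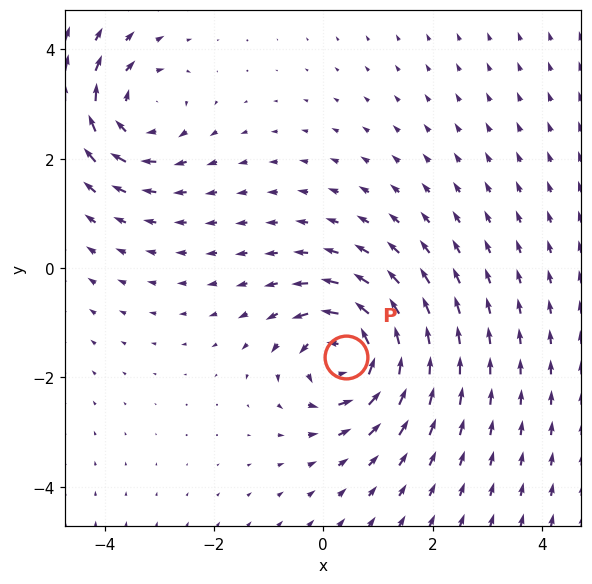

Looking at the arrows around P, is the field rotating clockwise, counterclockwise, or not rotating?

Near P at (0.4, -1.6) the arrows circulate counterclockwise. The curl (z-component) there is about +6; positive curl means counterclockwise rotation.

counterclockwise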